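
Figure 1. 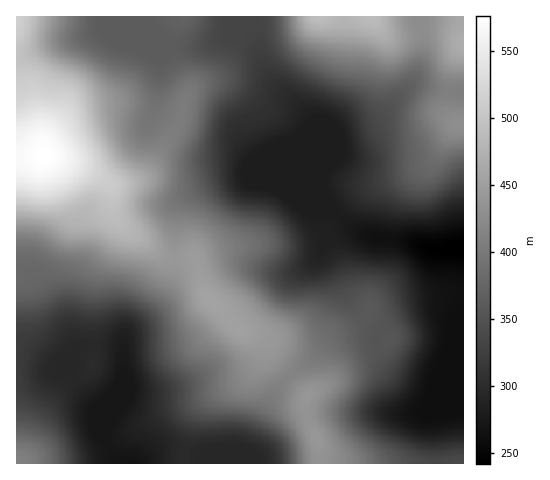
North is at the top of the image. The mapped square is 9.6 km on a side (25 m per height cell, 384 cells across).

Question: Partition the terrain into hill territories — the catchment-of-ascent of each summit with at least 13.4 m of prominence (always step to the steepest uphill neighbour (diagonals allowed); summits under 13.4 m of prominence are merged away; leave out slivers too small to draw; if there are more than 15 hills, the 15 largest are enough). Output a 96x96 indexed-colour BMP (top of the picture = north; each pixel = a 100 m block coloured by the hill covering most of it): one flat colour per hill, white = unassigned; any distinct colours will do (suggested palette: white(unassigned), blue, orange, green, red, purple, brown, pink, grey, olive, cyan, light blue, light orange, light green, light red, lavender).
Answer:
<image width="96" height="96" href="data:image/bmp;base64,Qk12EgAAAAAAAHYAAAAoAAAAYAAAAGAAAAABAAQAAAAAAAASAAATCwAAEwsAABAAAAAAAAAA////ALR3HwAOf/8ALKAsACgn1gC9Z5QAS1aMAMJ34wB/f38AIr28AM++FwDox64AeLv/AIrfmACWmP8A1bDFAGZmZmZmZmZmZmZmIiIRERERERERIiIjMzMzMzMzMzMzMzMzMzMzMzMzMzMzMxEREWZmZmZmZmZmZmZiIiIiERERERERIiIiIzMzMzMzMzMzMzMzMzMzMzMzMzMzMxEREWZmZmZmZmZmZmYiIiIiIhERERIiIiIiIiMzMzMzMzMzMzMzMzMzMzMzMzMzMxEREWZmZmZmZmZmZmYiIiIiIiIiIiIiIiIiIiIzMzMzMzMzMzMzMzMzMzMzMzMzMxEREWZmZmZmZmZmZmIiIiIiIiIiIiIiIiIiIiIzMzMzMzMzMzMzMzMzMzMzMzMzMxEREWZmZmZmZmZmZmIiIiIiIiIiIiIiIiIiIiIjMzMzMzMzMzMzMzMzMzMzMzMzMxEREWZmZmZmZmZmZmIiIiIiIiIiIiIiIiIiIiIjMzMzMzMzMzMzMzMzMzMzMzMzMxEREWZmZmZmZmZmZmIiIiIiIiIiIiIiIiIiIiIiMzMzMzMzMzMzMzMzMzMzMzMzMxEREWZmZmZmZmZmZmEiIiIiIiIiIiIiIiIiIiIiMzMzMzMzMzMzMzMzMzMzMzMzMxEREWZmZmZmZmZmZhEiIiIiIiIiIiIiIiIiIiIiMzMzMzMzMzMzMzMzMzMzMzMzMREREWZmZmZmZmZmZhEiIiIiIiIiIiIiIiIiIiIiIzMzMzMzMzMzMzMzMzMzMzMzMREREWZmZmZmZmZmYREiIiIiIiIiIiIiIiIiIiIiIzMzMzMzMzMzMzMzMzMzMzMzMxEREWZmZmZmZmZmYRESIiIiIiIiIiIiIiIiIiIiIjMzMzMzMzMzMzMzMzMzMzMzMxEREWZmZmZmZmZmERESIiIiIiIiIiIiIiIiIiIiIjMzMzMzMzMzMzMzMzMzMzMzMxEREWZmZmZmZmZhERERIiIiIiIiIiIiIiIiIiIiIiMzMzMzMzMzMzMzMzMzMzMzMzEREWZmZmZmZmYRERERIiIiIiIiIiIiIiIiIiIiIiIzMzMzMzMzMzMzMzMzMzMzMzEREWZmZmZmZmERERERIiIiIiIiIiIiIiIiIiIiIiIzMzMzMzMzMzMzMzMzMzMzMzMREWZmZmZmZmEREREREiIiIiIiIiIiIiIiIiIiIiIjMzMzMzMzMzMzMzMzMzMzMTMREWZmZmZmZhEREREREiIiIiIiIiIiIiIiIiIiIiIiMzMzMzMzMzMzMzMzMzERERMxEWZmZmZmYREREREREiIiIiIiIiIiIiIiIiIiIiIiIzMzMzMzMzMzMzMzERERERMxEWZmZmZmEREREREREiIiIiIiIiIiIiIiIiIiIiIiIiMzMzMzMzMzMzMxERERERMxEWZmZmYREREREREREiIiIiIiIiIiIiIiIiIiIiIiIiIzMzMzMzMzMzEREREREREzEWZmZhEREREREREREiIiIiIiIiIiIiIiIiIiIiIiIiIjMzMzMzMzMzEREREREREzEWZmEREREREREREREiIiIiIiIiIiIiIiIiIiIiIiIiIiMzMzMzMzMxERERERERETMWYREREREREREREREiIiIiIiIiIiIiIiIiIiIiIiIiIiIzMzMzMzMRERERERERETMREREREREREREREREiIiIiIiIiIiIiIiIiIiIiIiIiIiIjMzMzMzMRERERERERERMREREREREREREREREiIiIiIiIiIiIiIiIiIiIiIiIiIiIiMzMzMzMRERERERERERMxERERERERERERERESIiIiIiIiIiIiIiIiIiIiIiIiIiIiIiMzMzIRERERERERERMxERERERERERERERESIiIiIiIiIiIiIiIiIiIiIiIiIiIiIiIiIiIhERERERERERExERERERERERERERERIiIiIiIiIiIiIiIiIiIiIiIiIiIiIiIiIiIRERERERERERERERERERERERERERERESIiIiIiIiIiIiIiIiIiIiIiIiIiIiIiIiERERERERERERERERERERERERERERERERIiIiIiIiIiIiIiIiIiIiIiIiIiIiIiIhEREREREREREREREREREREREREREREREREiIiIiIiIiIiIiIiIiIiIiIiIiIiIiIRERERERERERERERERERERERERERERERERESIiIiIiIiIiIiIiIiIiIiIiIiIiIiERERERERERERERERERERERERERERERERERESIiIiIiIiIiIiIiIiIiIiIiIiIiIhERERERERERERERERERERERERERERERERERERIiIiIiIiIiIiIiIiIiIiIiIiIiIREREREREREREREREREREREREREREREREREREREiIiIiIiIiIiIiIiIiIiIiIiIiIREREREREREREREREREREREREREREREREREREREiIiIiIiIiIiIiIiIiIiIiIiIiERERERERERERERERERERERERERERERERERERERESIiIiIiIiIiIiIiIiIiIiIiIiERERERERERERERERERERERERERERERERERERERESIiIiIiIiIiIiIiIiIiIiIiIiERERERERERERERERERERERERERERERERERERERESIiIiIiIiIiIiIiIiIiIiIiIhERERERERERERERERERERERERERERERERERERERERIiIiIiIiIiIiIiIiIiIiIiIhERERERERERERERERERERERERERERERERERERERERIiIiIiIiIiIiIiIiIiIiIiIRERERERERERERERERERERERERERERERERERERERERIiIiIiIiIiIiIiIiIiIiIiIRERERERERERERERERERERERERERERERERERERERERIiIiIiIiIiIiIiIiIiIiIiERERERERERERERERERERERERERERERERERERERERERIiIiIiIiIiIiIiIiIiIiIhERERERERERERERERERERERERERERERERERERERERERIiIiIiIiIiIiIiIiIiIiIhERERERERERERERREREQRERERERERERERERERERERERIiIiIiIiIiIiIiIiIiIiIhERERERERERERRERERERBERERERERERERERERERERERIiIiIiIiIiIiIiIiIiIiIiERERERFERERERERERERBERERERERERERERERERERERIiIiIiIiIiIiIiIiIiIiIiIhERFERERERERERERERBERERERERERERERERERERERIiIiIiIiIiIiIiIiIiIiIiIiIkRERERERERERERERBERERERERERERERERERERERIiIiIiIiIiIiIiIiIiIiIiIiJERERERERERERERERBERERERERERERERERERERERIiIiIiIiIiIiIiIiIiIiIiIiRERERERERERERERERBEREREREREREREREREREREREiIiIiIiIiIiIiIiIiIiIiIkRERERERERERERERERBEREREREREREREREREREREREiIiIiIiIiIiIiIiIiIiIiJERERERERERERERERERBEREREREREREREREREREREREiIiIiIiIiIiIiIiIiIiIRRERERERERERERERERERBERERERERERERERERERERERESIiIiIiIiIiIiIiIiIhERRERERERERERERERERERBERERERERERERERERERERERERIiIiIiIiIiIiIiIhEREURERERERERERERERERERBERERERERERERERERERERERERESIiIiIiIiIiIiEREREURERERERERERERERERERBEREREREREREREREREREREREREREiIiIiIiIiEREREREURERERERERERERERERERBEREREREREREREREREREREREREREREiIiIiEREREREREURERERERERERERERERERBEREREREREREREREREREREREREREREREREREREREREREURERERERERERERERERERBEREREREREREREREREREREREREREREREREREREREREREURERERERERERERERERERBEREREREREREREREREREREREREREREREREREREREREREURERERERERERERERERERBEREREREREREREREREREREREREREREREREREREREREREURERERERERERERERERERBEREREREREREREREREREREREREREREREREREREREREREVRERERERERERERERERERBEREREREREREREREREREREREREREREREREREREREREREVRERERERERERERERERERBEREREREREREREREREREREREREREREREREREREREREREVVERERERERERERERERERBEREREREREREREREREREREREREREREREREREREREREREVVERERERERERERERERERBERERERERERERERERERERERERERERERERERERERERERFVVERERERERERERERERERBERERERERERERERERERERERERERERERERERERERERERFVVURERERERERERERERERBERERERERERERERERERERERERERERERERERERERERERVVVVRERERERERERERERERBERERERERERERERERERERERERERERERERERERERERERVVVVVVRERERERERERERERBEREREREREREREREREREREREREREREREREREREREREVVVVVVVVVVERERERERERERBEREREREREREREREREREREREREREREREREREREREREVVVVVVVVVVURERERERERERBERERERERERERERERERERERERERERERERERERERERFVVVVVVVVVVVRERERERERERBERERERERERERERERERERERERERERERERERERERERVVVVVVVVVVVVVERERERERERBEREREREREREREREREREREREREREREREREREREREVVVVVVVVVVVVVVURERERERERBERERERERERERERERERERERERERERERERERERERVVVVVVVVVVVVVVVVRERERERERBEREREREREREREREREREREREREREREREREREREVVVVVVVVVVVVVVVVVVERERERERBERERERERERERERERERERERERERERERERERERFVVVVVVVVVVVVVVVVVVURERIiIiBERERERERERERERERERERERERERERERERERERVVVVVVVVVVVVVVVVVVVViIiIiIiBERERERERERERERERERERERERERERERERERERVVVVVVVVVVVVVVVVVVVViIiIiIiBEREREREREREREREREREREREREREREREREREVVVVVVVVVVVVVVVVVVVVVWIiIiIiBERERERERERERERERERERERERERERERERERFVVVVVVVVVVVVVVVVVVVVVWIiIiIiBERERERERERERERERERERERERERERERERERFVVVVVVVVVVVVVVVVVVVVVVYiIiIiBERERERERERERERERERERERERERERERERERFVVVVVVVVVVVVVVVVVVVVVVYiIiIiBERERERERERERERERERERERERERERERERERVVVVVVVVVVVVVVVVVVVVVVVYiIiIiHd3ERERERERERERERERERERERERERERERERVVVVVVVVVVVVVVVVVVVVVVVYiIiIiHd3d3ERERERERERERERERERERERERERERERVVVVVVVVVVVVVVVVVVVVVVVYiIiIiHd3d3d3ERERERERERd3d3cRERERERERERERVVVVVVVVVVVVVVVVVVVVVVVYiIiIiHd3d3d3d3cRERERF3d3d3ERERERERERERERVVVVVVVVVVVVVVVVVVVVVVVYiIiIiHd3d3d3d3d3dxF3d3d3dxEREREREREREREVVVVVVVVVVVVVVVVVVVVVVVVYiIiIiHd3d3d3d3d3d3d3d3d3cRERERERERERERFVVVVVVVVVVVVVVVVVVVVVVVVYiIiIiHd3d3d3d3d3d3d3d3d3EREREREREREREVVVVVVVVVVVVVVVVVVVVVVVVVVYiIiIiHd3d3d3d3d3d3d3d3d3ERERERERERERFVVVVVVVVVVVVVVVVVVVVVVVVVVYiIiIiA=="/>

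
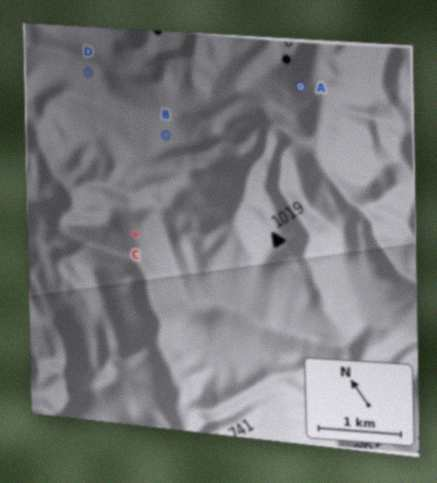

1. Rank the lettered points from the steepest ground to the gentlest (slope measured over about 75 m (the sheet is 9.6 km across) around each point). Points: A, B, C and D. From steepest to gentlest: A C B D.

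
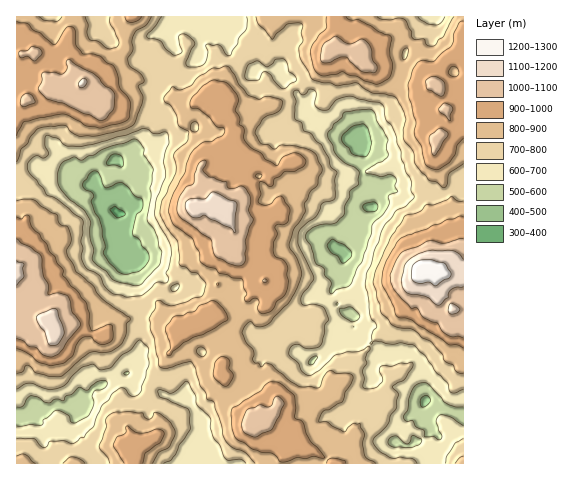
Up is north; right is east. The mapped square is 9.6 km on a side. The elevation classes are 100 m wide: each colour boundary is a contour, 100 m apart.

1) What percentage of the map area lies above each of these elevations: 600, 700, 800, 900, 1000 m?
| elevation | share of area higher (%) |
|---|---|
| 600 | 89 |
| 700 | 73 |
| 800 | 50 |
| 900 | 28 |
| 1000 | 10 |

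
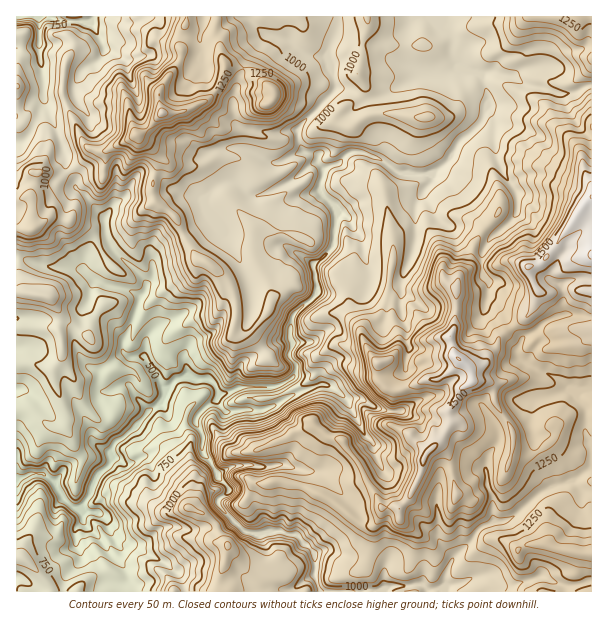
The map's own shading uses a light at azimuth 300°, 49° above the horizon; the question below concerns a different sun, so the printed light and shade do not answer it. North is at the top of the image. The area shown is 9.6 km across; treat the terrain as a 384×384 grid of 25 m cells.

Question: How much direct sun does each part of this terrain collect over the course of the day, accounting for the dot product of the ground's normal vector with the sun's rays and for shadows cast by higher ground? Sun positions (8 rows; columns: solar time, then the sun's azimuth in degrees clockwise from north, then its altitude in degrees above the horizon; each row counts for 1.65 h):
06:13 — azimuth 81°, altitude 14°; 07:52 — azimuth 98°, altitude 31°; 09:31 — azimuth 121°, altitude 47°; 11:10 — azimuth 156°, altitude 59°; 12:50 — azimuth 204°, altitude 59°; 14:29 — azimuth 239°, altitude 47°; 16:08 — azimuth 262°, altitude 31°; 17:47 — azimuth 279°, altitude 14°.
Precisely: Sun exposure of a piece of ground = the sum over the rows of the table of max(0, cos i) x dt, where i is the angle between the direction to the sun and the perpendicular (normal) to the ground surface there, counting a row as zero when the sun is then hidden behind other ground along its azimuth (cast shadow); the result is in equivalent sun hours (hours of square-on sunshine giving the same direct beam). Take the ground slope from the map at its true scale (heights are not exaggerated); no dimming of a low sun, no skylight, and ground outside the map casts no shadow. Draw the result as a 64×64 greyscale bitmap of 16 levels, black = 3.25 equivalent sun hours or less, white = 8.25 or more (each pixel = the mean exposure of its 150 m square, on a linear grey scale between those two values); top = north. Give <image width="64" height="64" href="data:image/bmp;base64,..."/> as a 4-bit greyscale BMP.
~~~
<image width="64" height="64" href="data:image/bmp;base64,Qk12CAAAAAAAAHYAAAAoAAAAQAAAAEAAAAABAAQAAAAAAAAIAAATCwAAEwsAABAAAAAAAAAAAAAAABEREQAiIiIAMzMzAERERABVVVUAZmZmAHd3dwCIiIgAmZmZAKqqqgC7u7sAzMzMAN3d3QDu7u4A////AN3uy73dzLy5l4ur3d3u3th4zd3d7Jmd7tzN3dyZmby63uy7it7czu20iare3u7u7WfO7u7d7u7u7tzN7uy97v7uys25rKnM23vcus7u3d3dlbzd7u3e7u7e3u7d7u7u7+yru7u6i8yp3u7cvu3czbllq83e7t7u7s3u7t3u7u7/u8zKi7i6qs3u7u7e2oabo2ur3u7u7v/u7d7u3e7u7cys3uyIiZzd3N7u3cpiACMmze7e7+7u7t7+3O7JrNy5mZzcyGZ7nN7tupq7oRBnRZ3e7u7uzc3c3e7qiYiJu7qqi8uZhpWszN7c3u6iGMy8ze7u7t3M3c7c7u65mqq7q7yKuUQ4as3u3d3u6QB+7O3u7u7rze3c3rzu7t3sqrzMzXm6Uqvdze3aebyTBM7u//7u7qvLzL7rmu7tzO7KvN3diKlnym26vLiYeJYgLO///u7bzdx1bN253tus7u2azd2HdWvZaNurqZiJkwFr7v/+y73e60V53crKup7u7tu83rUWusyFZnqZqYqSBquGm5mr3d3XV5i92su6vO7u7u7d7M3bvblGRGqoiFBGAAITe93d3cWLuq3bzMrL3e7u7+3d3O7u65jaeZmFAZqavN3u7t7thJ3cvd3d3dzN7u7u7s3u7v2pq93cqZUHmqve7u7u7ulDas287t3u3M3c7u7d7e/+677GaZu6hxZySHne/u7u1xacztrO3u7tzcvO7d3u7v7c3t2GmqiUKVNAACfe7sdCKd3cqs3u7tzcvN3t3e7u3t3u7tqLu7KJAQAAAkvsUQA6u3JJrO7N3dir3t3d7t3ezeze7Yec2mVCEAAARWdjAZUABKzd27zeqLzMzd3dze3evN3b2ZzcpE3KuVQAABM3ZJu7qqrtzM2Ky8vMzrze7e3MzKzsqsu6hXmpmmIAAourvdzbmb3dy73czMzd3e7t7d3bvuqol2W8dDM0naZK3Lvd3u3dzd3t3u7e7e3+7u7s3e7uudt3mc26q7pFzM3MvNyonM7b3Mq97d3v/v/u7srN7tyL3c3t3bzM2nbd3cy87rqWeu7t25ib3v//3dzuve7Zdo3svu3N287TBs7cq7vOqN3d7rvLy83////d3N297trMvdvd3d3u7ZUnq93ctxSWasu2aazN3u///+7d3M7tzLu93dzLzv7tdFRWrKu2NDfe7bZZjN7Ozd7u/+7c3czOzMzd3Nt87u7Xed2Xq5iKdmaJynZ73tze7u7d3c3czN7czcze3Lrd3thH7tzJm7uJlSSKqJq+7svMze7u7bvO7tvd7cvM29zO60Ke7sdqu4u2eJvLi7ze7bu87u7s3L7u293u7Kvd3MzckwSbuWerrJvKvMuby87u7u7u7t3dq7u6ve7dy97c3N7aYErLuquqzt3dy5nLvv7e78y7u7ypib3L3u3N7szdze2Fncu8u6zM7dyomaq9y7zdu6doq83u2sze3t3uvN3d22S9zMy8qZi9u5aqzc287Lu4d4q97u2L3d3e7uu97d3KRb3dzMyYiJp4qL7d3u7u/7ze7u7ux769zM3smc3d3Kd2Sd3N3JeYeFNlnNuZ7t7v7v/u7u2t7L7Mzaec3d3Lm8tkvM3cuZl0RpdmVEOd7M3u3u7u3L7s3tzcms3d3d3u7ZS7vN3MumRoqoVGY0ru3N3e3e7rvu3e7du93d3u7u3cpam8zc3LhombuHVUZs7d3d3t7cqt7uzd283e7t3d3My3itzMzNypzLvMlleGfe3MvNzMq5q+7d28ze7tzMzMy6mMzczMzM3tu8y4mpl57t3Lu7utu6vu2aze7tzN3cype97d3czLzKmavJm4upjO7tyrqdzLmbyrzd3t3Mzdy5iu7t3dzcvMuqqriavLqY2rzMud3b2rzc3d7t3O7sze2s7u7d3d3LzMy6pa3d3Kms3dzM3ezLmt7u7u7d7u7rvbnd3dypm8u8zMuH3dy7u7rdzL3s27y63u7u7u7u3d7JqYm92nrN3czd3Ize3cqrpliZre3cvczu3czu7u3Mu9y9qst23+/u283brdzLuqqZiZm83uzNzO3N7bzMze/srMzsd77u7u7szdu7vLu6upuqqcy3e93u3M3u7t3v/+7N3u3N7u7u7u67zMzKqbzJncuq3GNla+3d7d3u7u7tur7//u7u7u//7tu8yomb3KetzKzLWJqpe93d3u3d3d7cqe/u7u7+7/7u7bzLvN7ah83Lvcl6zLpIzdze7M3MzN7Yasu9//7u7t3u3d3cuqhqrsq8xq3LuTmZit3Mu6zMzd6Wrbm7uqqpm83d3cu7qJiOysy43Mu3OrdUScuqu73MzNlpzLqZmYiszd7u7tqJl47brLq6vLJrq7qHfLu73arM3qnO7dy6mrzd7u7bmb3berqr27uHYJpK3LmczMulSLzN3u7d7cy83d3e3M3u3e/qucvdu5g0hia8urveyTFHrNzd3d3d3d3d3d3d7dy7zevJy87bqFYhM2zMzMynVpu8zdy8zd3u7u7u7+7+3N3t7MnMveyZvcq6rtzLiIebzM3d3szd7u7u7u7u7u7u7uy9tqu92p3LvezMzduqqrzN7u7d3d7u7u7e7tze/+7u7s7GvtuXvd7cyazd3MzMve7u7t3e7t3d3N7u3d7/7u7u5nJTRWjd3cqYnt3Mu7zu7u7e7d7u3dzN3d3e3e/u7u7gF0aa3czN26ubzM2pzu7u7d3t3d3d3d3d3czMzu7u7u"/>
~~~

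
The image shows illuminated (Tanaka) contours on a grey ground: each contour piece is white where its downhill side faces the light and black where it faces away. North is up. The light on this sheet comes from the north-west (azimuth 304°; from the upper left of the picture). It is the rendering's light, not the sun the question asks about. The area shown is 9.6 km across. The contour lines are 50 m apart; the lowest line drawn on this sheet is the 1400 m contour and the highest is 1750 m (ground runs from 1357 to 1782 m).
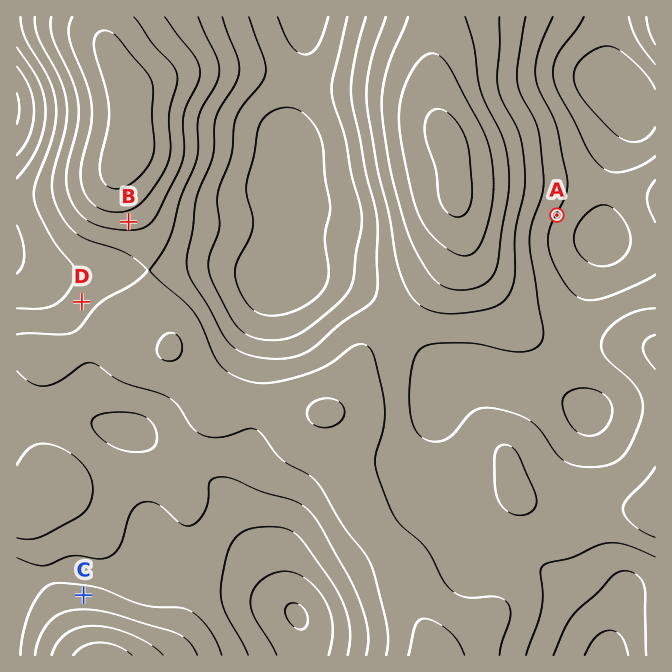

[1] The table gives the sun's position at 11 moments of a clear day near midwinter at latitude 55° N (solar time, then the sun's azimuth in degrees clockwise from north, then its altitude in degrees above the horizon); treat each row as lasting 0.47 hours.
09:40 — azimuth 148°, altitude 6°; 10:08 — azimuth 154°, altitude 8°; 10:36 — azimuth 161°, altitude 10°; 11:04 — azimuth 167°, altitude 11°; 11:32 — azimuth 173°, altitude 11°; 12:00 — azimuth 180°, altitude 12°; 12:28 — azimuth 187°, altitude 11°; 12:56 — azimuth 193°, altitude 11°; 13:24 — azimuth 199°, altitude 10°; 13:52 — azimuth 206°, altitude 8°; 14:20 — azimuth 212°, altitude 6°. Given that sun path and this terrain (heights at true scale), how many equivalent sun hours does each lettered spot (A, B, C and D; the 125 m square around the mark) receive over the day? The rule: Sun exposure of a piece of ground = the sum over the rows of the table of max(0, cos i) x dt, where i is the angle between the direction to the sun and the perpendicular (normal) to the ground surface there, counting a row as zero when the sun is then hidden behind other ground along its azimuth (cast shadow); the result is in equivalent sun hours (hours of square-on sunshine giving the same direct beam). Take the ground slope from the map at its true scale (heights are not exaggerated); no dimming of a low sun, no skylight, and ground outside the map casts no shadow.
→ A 1.2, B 1.6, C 0.2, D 0.5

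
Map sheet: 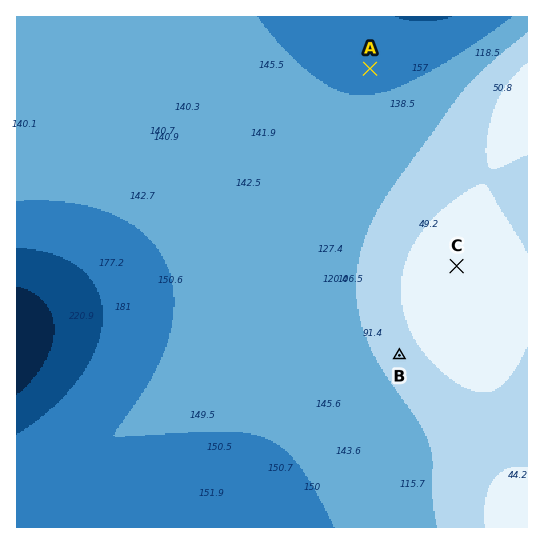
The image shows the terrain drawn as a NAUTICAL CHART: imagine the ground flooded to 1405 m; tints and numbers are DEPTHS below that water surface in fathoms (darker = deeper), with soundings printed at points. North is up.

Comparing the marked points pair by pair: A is lower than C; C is higher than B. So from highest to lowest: C B A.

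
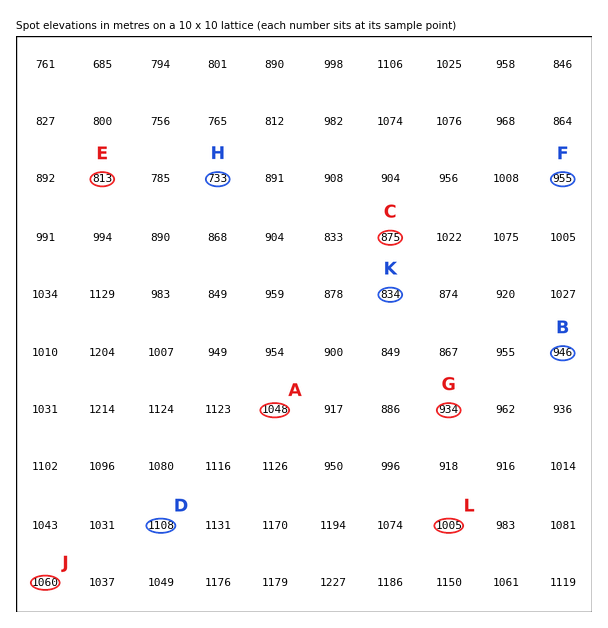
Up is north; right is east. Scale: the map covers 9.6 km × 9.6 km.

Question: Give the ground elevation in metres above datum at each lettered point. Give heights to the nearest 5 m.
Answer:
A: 1050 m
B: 945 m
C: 875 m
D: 1110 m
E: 815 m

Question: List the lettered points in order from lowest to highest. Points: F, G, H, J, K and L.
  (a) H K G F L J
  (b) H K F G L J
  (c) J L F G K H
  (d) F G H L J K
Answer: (a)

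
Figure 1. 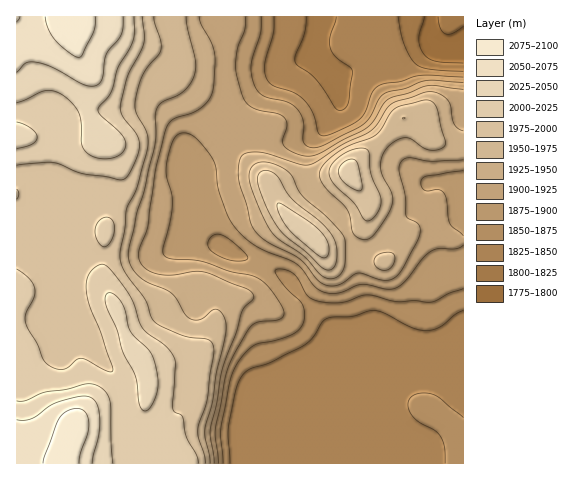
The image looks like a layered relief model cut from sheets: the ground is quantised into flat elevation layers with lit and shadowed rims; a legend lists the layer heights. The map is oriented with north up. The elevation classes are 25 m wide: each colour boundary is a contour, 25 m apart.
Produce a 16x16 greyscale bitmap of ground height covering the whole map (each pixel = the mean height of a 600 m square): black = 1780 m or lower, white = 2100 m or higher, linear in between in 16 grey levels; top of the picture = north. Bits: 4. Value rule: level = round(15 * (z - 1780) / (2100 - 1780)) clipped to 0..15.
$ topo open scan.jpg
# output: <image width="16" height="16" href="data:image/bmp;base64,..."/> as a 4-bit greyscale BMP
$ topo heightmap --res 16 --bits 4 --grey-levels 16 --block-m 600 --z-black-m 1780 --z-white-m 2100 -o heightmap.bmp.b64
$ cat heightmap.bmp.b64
<image width="16" height="16" href="data:image/bmp;base64,Qk32AAAAAAAAAHYAAAAoAAAAEAAAABAAAAABAAQAAAAAAIAAAAATCwAAEwsAABAAAAAAAAAAAAAAABEREQAiIiIAMzMzAERERABVVVUAZmZmAHd3dwCIiIgAmZmZAKqqqgC7u7sAzMzMAN3d3QDu7u4A////AN7bqpQzMzMz3uu6lDMzMzO8y8ulMzMzM7qry6YzMzMzqqu6mFQzMzOqq6iIZkQ0RKqrh3dlZ2ZVqqp2VVaZiGWqqnZVeqiXdqqqhlaKiKhlqruWVoh6p2a7zKZndkaIiLvLl3ZlQkiXzNuYdlMiNFXd7KmGQiIiIe7tuXZTIiIR"/>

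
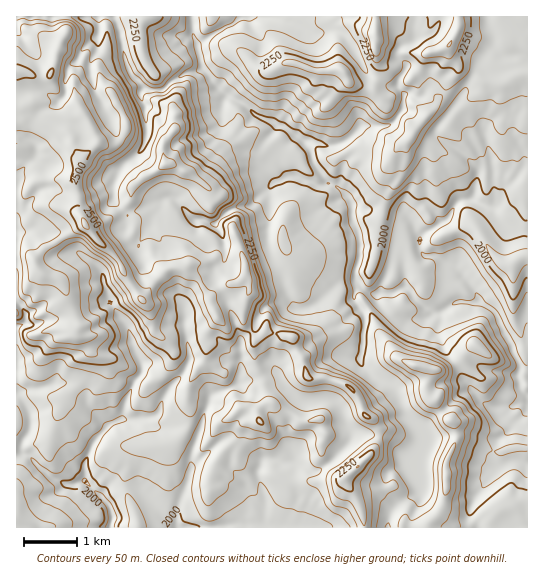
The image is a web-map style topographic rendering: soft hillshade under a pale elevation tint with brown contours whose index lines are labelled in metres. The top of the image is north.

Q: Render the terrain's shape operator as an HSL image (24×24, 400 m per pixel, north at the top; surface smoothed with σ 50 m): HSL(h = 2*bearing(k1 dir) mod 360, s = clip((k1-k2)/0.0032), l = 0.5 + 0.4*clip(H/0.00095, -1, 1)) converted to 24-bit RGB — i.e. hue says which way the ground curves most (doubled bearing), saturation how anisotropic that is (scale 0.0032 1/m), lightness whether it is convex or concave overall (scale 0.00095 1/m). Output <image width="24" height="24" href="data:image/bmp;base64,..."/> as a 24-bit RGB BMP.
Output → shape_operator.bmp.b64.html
<image width="24" height="24" href="data:image/bmp;base64,Qk32BgAAAAAAADYAAAAoAAAAGAAAABgAAAABABgAAAAAAMAGAAATCwAAEwsAAAAAAAAAAAAAf62iiZ21poquyJKgCABT1eW2iFaMdT6Tq2hBa51HYXtYfYVkgnprenZncj5GNFUt4/S4HT9lbrrR2pWucrd+RDWspH+IcYtsrp91TKR9aleloSREGxispLVleVViRo9+u3SfsaSQZX2DaFd+nJiBc2yKiECoqOant4pbXVavOZV6fCdh5uyqGjhFuYOsiZG2tqmJixIahaAySR2Cb5dzimhheo6Dk7B9LWOPvKOKoGV4S3CggaWoilObFaq5/M/jdqY1LphJbD5tKiyC+PXTMjtWPmhLoplRbRhgvs6kn2xyG2yStZq1i4ejhoufu6aSF0x7yqFQqHhtaWE4TH5DVUNso9NdDTMb/s3aLCqNWHZxKFRn+t/RPlhpXnOxkXC+MWCFu5aKoJ+BPIeXP5lOmWmUlGmDrXVxET192oF6p0SEvO23QCNzQqGutOaaQCJdfooFgczpUD2TRSBA6fipWoyvMoeUZYZOfzSEnKt+o5qOkFByXJFOkiw0MotWrnaCLsS0R4e4nafj3W+ygLrVOKC61V5vPhVQzv3bjzKGaBpcduOIo/LDzTm+TyMtT5FNizuQR55Op2tkjV+CvKmMFXOX0H+VLJJ1vGdXLHEmQHInm65VaSdGzFI0I3nSzP/3uSbLVyI+MHJa1/OUZ3QVhRYycsavQlu2mD2lnolVhkhAh6JYkdSnFl2ymEc2ONgi3VWAfcuuTyp1jrRbRDVb1vnNFqluVTQWTBY2zjzAz/X80u35pwDmpc85xvNXLhGpjQy501mNabvIhdysSMtPJwkqm8yEk+K4dDKzrllAE0Bw1KKLVIu3ie6LlUeafJxiIi1m0vnfPX88aiwmoDmo2PDzc6HQhQxrAKup7t04qMOIi8jatC6XKgkpru2MTjR+hj2M6frRABH7VOrNMOfp0TSYsXCjmMzID6zrp3QnWVIxRW9SQX9P3M5/LwYukdltmwGhUrJ4qciNXXA5LgUswe3Vu+/GOh1OPH6Y4chg4aqACew6OhY3ZoFBbYdVYa01QugZnjmAxlidhJhFSYJAe30wWh5TxOpmkhXghr3Dr9GsfV2nWhF8jv6061SSRzZ9ctydb0mg18yRXLfiYDZ1nJyDZ39yJKyl91geKZVbNVGYfquVcnqecTh0glpM4OhiNsjtiqY4b2o5LgUVrf++WyOEULBnpoDVtYC/S0KS6/rRMRJKlWaNj4yag4aTSlS1+GthOV2PaLqXiDozY1dBYjNlxu7ew5bXLIVIx2SKphh7zP/hK9Djezd8do5lcJtocV+kThWW6/3OFQsoubuRd4+QkXmKmm6txjYcPmyslkiWyXLhkk7If9q1VpxkcYVRekmJi1dza7fQ2PfUiiehgo5JZ3iAp69qZg0IAEAI/96UMSFsybGSZGZ2d5N2VRyHrMp0ya5EbDprg8UtIaSJsdS/f094mIRwPWKwYamEtsRQxr0+KhZO3MCdRGBEaThCc6yP7tb1EOi0JytZcqFsoYm2nmq+QBQ3opRc26BtJHFkfbRrLo1CfGQfVIdao5aDTp6gVlii6MOhdHApDSYj35PQ6nXbZNbUvPPvvayLgT1oaktwZYdDr7Qqfw0UTYCZbW2ozbimS73JYoagmH+fRIajl2J0ZplmVZiNcExjgcGK6KPEUGjVBS4a5KFckt14LW0tjFFSiVFqZWaIeo6dSizAYOGdomvKU2mS0KCmyLpnWZOhsVFwW1urllSSa4d0lUeYeKukiZxqkdCGgiidrvfhBz55+dCvK3STTEd3s3WZd4/AlyQrWBgbiZ1CJYE2W1olTp8g9tXXGFlUp7Bzg1OHbqZvk2iRjnyhWZKCsW2wd9BjuCEtR7vqIw928fbVWTx0PkRkulk3UyQTPXd5X2Ou5NXAbjtQVi9ubeqWIb6T7KXKOoaPkmuKbpFob5F9d39PvMBUFuiRZB6I1ffUKAUuO6AA//dNmU6tVCBNeThWuayWS4qJYK1gjJNT6oy/dNPvu1MwdrEagYpWtFo9XW+VhImrdoOUkKDP6pyZCGk8uiHRwspLMQAz1/TkDKnqdgOAp1OJaaWuvNHo1b7rw+P2pJbq0vffWQAoT9N+lxw8b18vutmQOXaQc4h/gH6ik0lnsKdu6Jt2FF5n6S1OQOxkWKRchYxeMAtDrbfVrtfMPlBki8NYUjYqW2Y9dxIr+daNMWGzJ5THyazz7sq1RGRzXm2CiXViFawGAag0/9SGIQNIrABozNyZzUZQRcdfUQ+jJrIZZYUxkXFBhGNTfmJqgG1VPjGU5fi4hj6TXWOERnNU7sqQRFeKb1yDf4p+"/>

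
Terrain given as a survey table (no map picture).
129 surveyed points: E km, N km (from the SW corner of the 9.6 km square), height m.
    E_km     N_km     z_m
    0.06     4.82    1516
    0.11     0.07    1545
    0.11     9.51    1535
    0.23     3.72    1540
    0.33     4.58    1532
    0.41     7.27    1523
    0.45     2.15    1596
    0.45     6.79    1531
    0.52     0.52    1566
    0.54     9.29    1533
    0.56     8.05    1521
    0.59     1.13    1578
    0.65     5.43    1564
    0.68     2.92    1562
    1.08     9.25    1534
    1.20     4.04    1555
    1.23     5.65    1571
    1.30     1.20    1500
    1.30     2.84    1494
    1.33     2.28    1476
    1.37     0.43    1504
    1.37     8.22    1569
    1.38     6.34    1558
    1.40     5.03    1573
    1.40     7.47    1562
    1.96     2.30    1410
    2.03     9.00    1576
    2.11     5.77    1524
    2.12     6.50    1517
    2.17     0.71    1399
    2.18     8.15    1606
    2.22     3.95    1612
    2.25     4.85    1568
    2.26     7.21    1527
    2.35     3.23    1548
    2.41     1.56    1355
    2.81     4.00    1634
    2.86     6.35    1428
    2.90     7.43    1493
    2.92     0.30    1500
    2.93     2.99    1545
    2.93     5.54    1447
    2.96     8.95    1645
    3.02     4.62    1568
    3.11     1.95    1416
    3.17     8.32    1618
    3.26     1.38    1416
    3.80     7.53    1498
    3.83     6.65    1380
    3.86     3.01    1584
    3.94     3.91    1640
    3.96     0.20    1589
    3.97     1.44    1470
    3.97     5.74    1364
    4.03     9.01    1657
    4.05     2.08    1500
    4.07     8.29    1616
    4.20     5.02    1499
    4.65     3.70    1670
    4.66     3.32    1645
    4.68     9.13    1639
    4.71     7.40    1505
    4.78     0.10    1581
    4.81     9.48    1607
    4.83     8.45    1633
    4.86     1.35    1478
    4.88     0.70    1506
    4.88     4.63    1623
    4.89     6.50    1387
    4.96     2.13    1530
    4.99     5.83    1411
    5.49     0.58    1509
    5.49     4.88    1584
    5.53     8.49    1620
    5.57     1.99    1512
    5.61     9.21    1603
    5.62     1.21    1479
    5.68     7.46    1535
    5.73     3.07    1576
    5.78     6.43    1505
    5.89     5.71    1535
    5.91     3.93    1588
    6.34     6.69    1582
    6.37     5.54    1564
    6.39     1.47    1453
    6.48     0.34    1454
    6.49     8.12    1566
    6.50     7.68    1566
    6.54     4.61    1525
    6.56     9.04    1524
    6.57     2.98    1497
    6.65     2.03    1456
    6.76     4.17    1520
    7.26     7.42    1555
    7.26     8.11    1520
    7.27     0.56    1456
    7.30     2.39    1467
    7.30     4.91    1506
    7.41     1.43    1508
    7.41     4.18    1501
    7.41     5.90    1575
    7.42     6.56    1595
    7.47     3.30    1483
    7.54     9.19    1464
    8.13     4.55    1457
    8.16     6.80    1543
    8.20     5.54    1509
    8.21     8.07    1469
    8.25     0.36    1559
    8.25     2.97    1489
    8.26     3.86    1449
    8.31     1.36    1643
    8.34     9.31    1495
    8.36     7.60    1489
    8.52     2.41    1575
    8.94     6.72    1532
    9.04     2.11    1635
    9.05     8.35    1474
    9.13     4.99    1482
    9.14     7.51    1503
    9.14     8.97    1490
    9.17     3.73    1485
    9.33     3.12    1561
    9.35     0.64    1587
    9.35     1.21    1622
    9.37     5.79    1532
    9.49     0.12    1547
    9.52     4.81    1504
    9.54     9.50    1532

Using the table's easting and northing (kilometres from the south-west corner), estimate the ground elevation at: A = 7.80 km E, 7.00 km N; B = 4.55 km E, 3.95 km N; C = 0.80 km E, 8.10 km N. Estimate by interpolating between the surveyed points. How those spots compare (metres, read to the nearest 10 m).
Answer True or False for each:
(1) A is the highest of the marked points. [False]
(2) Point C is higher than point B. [False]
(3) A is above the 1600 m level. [False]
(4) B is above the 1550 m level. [True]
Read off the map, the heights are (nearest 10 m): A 1550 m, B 1670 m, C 1530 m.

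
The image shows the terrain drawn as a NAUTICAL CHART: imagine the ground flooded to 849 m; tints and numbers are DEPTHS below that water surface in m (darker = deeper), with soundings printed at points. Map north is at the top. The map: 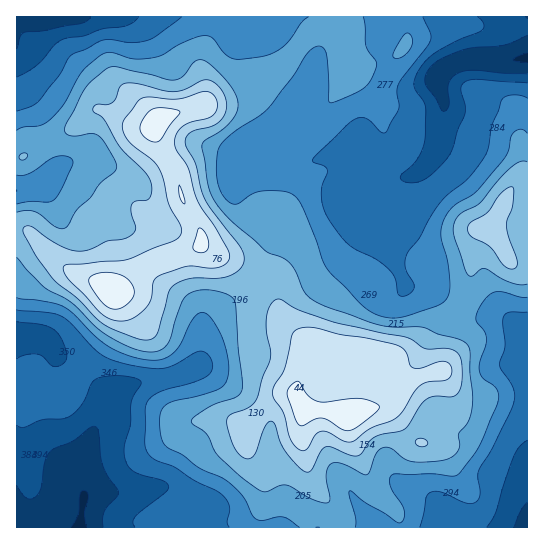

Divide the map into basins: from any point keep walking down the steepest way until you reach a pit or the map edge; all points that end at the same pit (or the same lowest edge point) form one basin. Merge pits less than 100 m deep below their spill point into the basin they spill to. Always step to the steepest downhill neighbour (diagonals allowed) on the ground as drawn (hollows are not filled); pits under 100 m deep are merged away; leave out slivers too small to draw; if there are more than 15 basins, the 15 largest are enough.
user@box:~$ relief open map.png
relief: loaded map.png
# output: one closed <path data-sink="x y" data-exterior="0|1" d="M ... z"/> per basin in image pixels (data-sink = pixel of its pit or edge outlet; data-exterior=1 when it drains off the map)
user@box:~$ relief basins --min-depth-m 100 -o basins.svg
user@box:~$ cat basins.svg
<path data-sink="79 527" data-exterior="1" d="M99 109l-5 2-29 22-27 14-13 9-9 2 0 369 325 1-1-11-25-31-6-11-8-34 2-27 2-3 24 0 13 4 9 0 38-12 10-14-7-30-5-4-14-3-36 0-11-3-11 3-31-30-5-13-2-19-11-13-27-14-29-11-9-7 0-11-2-8-16-25-6-26-20-34-2-15-21-1z"/><path data-sink="527 58" data-exterior="1" d="M527 16l-180 0-1 8-24 1-9 4-13 13-13 19-40 35-65 15-21 8-6 7 2 15 20 34 6 26 16 25 2 8 0 11 9 7 29 11 27 14 11 13 2 19 5 13 31 30 11-3 11 3 36 0 14 3 5 4 5 18 1 16 12-12 15-6 15-4-3-34 4-10 19-18 8-15 4-37 4-16 7-10 8-2 16-34 6-9 9-6 6-1z"/><path data-sink="527 527" data-exterior="1" d="M490 229l-7 2-7 10-4 16-4 37-8 15-19 18-2 6-2 20 3 9-1 10-14 3-15 6-21 22-10 4-20 4-8 4-9 0-13-4-24 0-2 3-2 27 8 34 6 11 25 31 2 11 186-1 0-260-17-4z"/><path data-sink="47 17" data-exterior="1" d="M346 16l-329 0-1 141 6 0 43-24 32-24 37 16 17 2 10-8 21-8 63-14 24-18 44-50 9-4 24-1z"/>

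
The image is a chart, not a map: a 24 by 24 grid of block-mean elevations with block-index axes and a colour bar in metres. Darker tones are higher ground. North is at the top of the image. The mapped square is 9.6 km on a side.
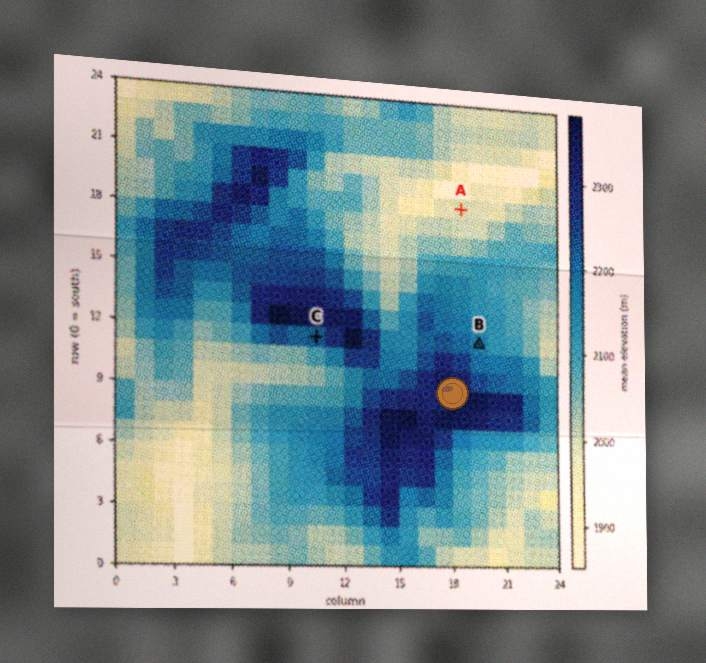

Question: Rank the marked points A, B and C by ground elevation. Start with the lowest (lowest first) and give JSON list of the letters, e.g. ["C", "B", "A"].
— ["A", "B", "C"]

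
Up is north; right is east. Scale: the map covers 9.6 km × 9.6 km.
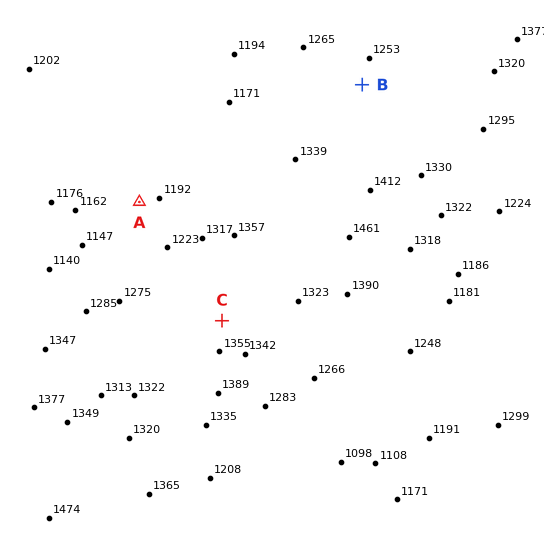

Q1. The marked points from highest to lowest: C B A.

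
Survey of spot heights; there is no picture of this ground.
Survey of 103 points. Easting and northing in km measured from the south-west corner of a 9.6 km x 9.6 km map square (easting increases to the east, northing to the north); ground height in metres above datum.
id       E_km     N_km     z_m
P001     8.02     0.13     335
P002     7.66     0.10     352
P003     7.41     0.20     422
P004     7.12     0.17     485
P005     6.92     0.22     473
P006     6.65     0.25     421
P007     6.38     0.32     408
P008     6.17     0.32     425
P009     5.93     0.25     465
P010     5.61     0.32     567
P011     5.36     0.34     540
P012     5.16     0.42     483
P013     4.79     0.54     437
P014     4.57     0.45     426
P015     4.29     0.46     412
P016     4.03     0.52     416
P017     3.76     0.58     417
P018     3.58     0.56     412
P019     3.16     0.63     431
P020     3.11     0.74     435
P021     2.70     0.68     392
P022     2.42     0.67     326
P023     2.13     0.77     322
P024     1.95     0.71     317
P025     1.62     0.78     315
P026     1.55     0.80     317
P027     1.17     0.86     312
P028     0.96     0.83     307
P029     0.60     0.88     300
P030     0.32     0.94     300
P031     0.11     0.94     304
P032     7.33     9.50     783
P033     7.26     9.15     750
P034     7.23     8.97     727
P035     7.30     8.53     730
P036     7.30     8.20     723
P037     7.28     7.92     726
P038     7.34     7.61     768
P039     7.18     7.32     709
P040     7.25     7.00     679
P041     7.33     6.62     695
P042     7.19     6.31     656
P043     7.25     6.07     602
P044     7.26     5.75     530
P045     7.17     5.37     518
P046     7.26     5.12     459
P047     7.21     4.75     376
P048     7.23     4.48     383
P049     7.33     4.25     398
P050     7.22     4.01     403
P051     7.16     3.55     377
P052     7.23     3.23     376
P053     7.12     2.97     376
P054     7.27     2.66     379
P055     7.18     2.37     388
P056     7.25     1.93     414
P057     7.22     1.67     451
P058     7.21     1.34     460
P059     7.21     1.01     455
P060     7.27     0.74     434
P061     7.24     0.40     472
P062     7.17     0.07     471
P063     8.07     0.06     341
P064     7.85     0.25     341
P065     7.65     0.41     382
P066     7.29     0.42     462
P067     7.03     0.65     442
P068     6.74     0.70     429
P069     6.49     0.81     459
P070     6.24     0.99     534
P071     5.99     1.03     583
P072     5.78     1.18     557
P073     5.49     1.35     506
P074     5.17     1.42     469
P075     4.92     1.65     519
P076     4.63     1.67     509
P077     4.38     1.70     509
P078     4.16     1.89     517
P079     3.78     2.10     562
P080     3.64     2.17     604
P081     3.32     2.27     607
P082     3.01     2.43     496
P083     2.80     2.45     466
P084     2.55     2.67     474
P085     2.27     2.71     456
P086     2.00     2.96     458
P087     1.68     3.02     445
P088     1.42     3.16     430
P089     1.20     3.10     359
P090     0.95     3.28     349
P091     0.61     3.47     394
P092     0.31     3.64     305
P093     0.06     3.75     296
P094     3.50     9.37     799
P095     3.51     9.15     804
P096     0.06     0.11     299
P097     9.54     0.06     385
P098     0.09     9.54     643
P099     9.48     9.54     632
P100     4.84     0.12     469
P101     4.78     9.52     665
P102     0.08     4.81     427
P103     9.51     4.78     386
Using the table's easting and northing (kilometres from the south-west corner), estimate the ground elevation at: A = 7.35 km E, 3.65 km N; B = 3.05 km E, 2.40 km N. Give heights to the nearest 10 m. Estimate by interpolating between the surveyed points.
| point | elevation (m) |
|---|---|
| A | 390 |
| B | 500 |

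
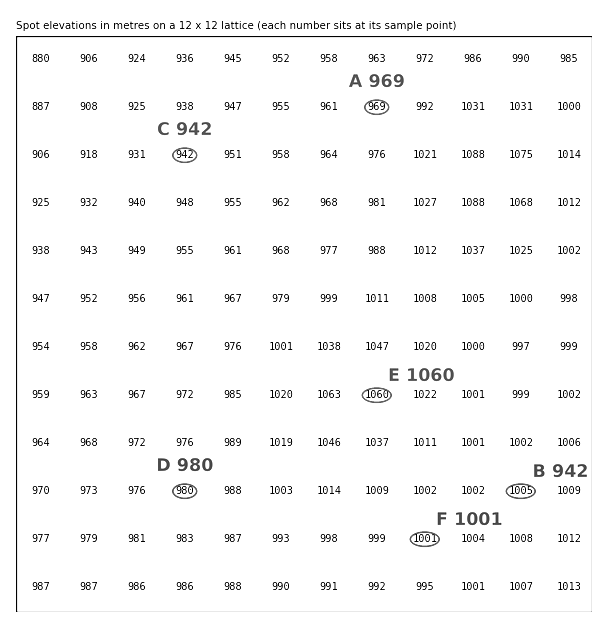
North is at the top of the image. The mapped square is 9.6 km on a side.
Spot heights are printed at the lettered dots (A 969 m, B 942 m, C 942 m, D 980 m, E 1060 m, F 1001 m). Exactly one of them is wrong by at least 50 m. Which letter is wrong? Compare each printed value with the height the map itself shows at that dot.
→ B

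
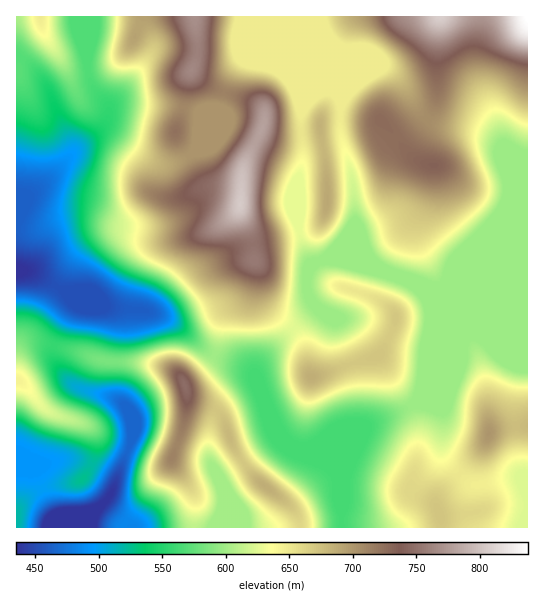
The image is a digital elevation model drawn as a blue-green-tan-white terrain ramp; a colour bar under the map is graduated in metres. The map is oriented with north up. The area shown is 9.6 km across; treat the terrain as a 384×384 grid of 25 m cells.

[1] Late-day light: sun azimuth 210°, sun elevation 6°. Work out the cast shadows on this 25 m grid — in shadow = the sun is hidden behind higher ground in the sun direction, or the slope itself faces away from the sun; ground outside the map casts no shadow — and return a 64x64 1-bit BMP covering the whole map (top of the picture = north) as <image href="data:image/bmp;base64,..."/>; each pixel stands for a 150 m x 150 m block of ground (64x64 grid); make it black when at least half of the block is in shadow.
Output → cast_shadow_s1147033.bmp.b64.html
<image width="64" height="64" href="data:image/bmp;base64,Qk0+AgAAAAAAAD4AAAAoAAAAQAAAAEAAAAABAAEAAAAAAAACAAATCwAAEwsAAAIAAAAAAAAA////AAAAAAAAAAAABAAAAAAAAAAOAAAAAAAAAA4AAAAAAAAAPgAAAAAAAIB+AAAAAAABgP4AAAAAAAOD/gAAAAAAA4P+AAAAAAADB/wAAAAAAAAP/AAAAAAAAA/4AAAAAAAAH/AAAAAAHAAfwAAAAAB8AB+AAAAAB/wAPwAAAAAP/AA+AAAAAB/8Af4AAAAAP/gD/gAAAAc/wAf8AAAAH34AD/wAAAAf/AAf+AAAABx4D//gAAAAAHB//+AHAAAAA///wAcAAAAP//+AAgAAAD///wAAAAAA///8AAAAAAD//+AAAADgAP/4AAAAAeAA/gAAAAAH4AB8AAAAAD/gADgAAABg/8AAAAAAAGH8AAAAAAAA4AAAAAAAAADgAAAAAAAAAOAAAAAAAAAA4AAAAAAAAAHgAAAAAAAAA+AAAAAAAAAD4AAAAAAAAAfgAAAAAAAAA+CAAAAAAAAD4IAAAAAAAAHAwAAwAAAAAACAAHAAAAAAAIAA8AAAAAABgAHwAAAAAAAAA/AAAAAAAAAD8AAAAABgAADAAAAAAGAAAAAAAAAA4AAAAAAAAADgAAAAAAAAAeAAAAAAAAAD8AAAAAAAAB/wBAAAAAAAf/AAAAAAAAB/8AAAAAAAAH/wAAAAAgAAYCAAAAADAADgAAAAAAYAAGAAAAAABgAAAAAAAAAGAAAAAAAAAA=="/>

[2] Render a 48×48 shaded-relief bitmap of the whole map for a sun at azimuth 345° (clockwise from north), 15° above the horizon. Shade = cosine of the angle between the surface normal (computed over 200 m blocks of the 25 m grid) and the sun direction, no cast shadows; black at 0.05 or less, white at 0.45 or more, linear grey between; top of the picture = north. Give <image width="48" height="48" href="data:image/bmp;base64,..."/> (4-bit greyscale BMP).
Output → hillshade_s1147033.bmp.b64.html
<image width="48" height="48" href="data:image/bmp;base64,Qk32BAAAAAAAAHYAAAAoAAAAMAAAADAAAAABAAQAAAAAAIAEAAATCwAAEwsAABAAAAAAAAAAAAAAABEREQAiIiIAMzMzAERERABVVVUAZmZmAHd3dwCIiIgAmZmZAKqqqgC7u7sAzMzMAN3d3QDu7u4A////AGRHiIm6hmd3VXiIdmZ4d4iYdmeIiHdmd3U0VWi7hUVmVWiHZlaIiIiYdmeIiIh3d5dCISSLlCNFVmeFVWiqiIiYh3iIiJmId5h1QxFapyE0Z4h1V5u6mIiZmYiZiImYiJiIiGM3umIkeIdmi8y6iIiaqpiamHd3iIiImoU1vbdFaHZovcupiIiau6iamHZWZ4h3eHU0r/yFVmVpvLmYiIiau6mZqXVEVXdlREQzjv+2RFV5qpiIiIiKq7qZqpdURWUyESRFfP/HRFeJmIh3eIiJq7qZq6l2ZkIRJGeHec7IRGiIiIdlZ3iImqqpqqqYdyI2iru5h5u4VXmYiIdTNGZmeJqZmqqpmTR63tyoZWiYVXmpiHZCEjREVniImqqpmkabzKhkREZ3d5qpiHZTISIzNFeIiruqu2iZh1MhEjV4maqYiId2VDM0RFeIibu7zJqXZDMiNFesy6mHiImZh2VVVVeIiKu7qqqGVWZ3ir3/65dmd4qqqph3dmeIiJqpmKl3eKvN7///6nZVVoq7vMuph2aIiImYiJiJvN7u////yGVDNGmru8y6l1Z4iIiIiKqr3u7cze/9l1QyI1eaqru7l1V4iIiIiMy8zMy6qru5dmVURFaJmImZmHZ4iIiIiN3LqZmYiHdmZ3dmVFaJhlVnmZh4iIiIiN26iIh3ZUM0VmZmVEV4dVV5rLmIiIiIiMupd3dlMhEjVVVVQzV4iImszKh4iIiIiKmYdmVDIQEkZmVUREVoq8y7qXZniIiIiHeIdlQyIRI0ZndmZlVnmrqYdlVWeIiIiGZ3dlQzRERERWeIh2VVaIiHZERVV4iIiGZnd2VWd3d2VEVnh3ZlNXiHZmZURXiIiHd3d3d3iZmZh1RFeId2MliHd3ZlRFeIiIiIiJmYh3eJmYdUaJiIYjd3eHdlQzV4iImYiZqpZVVnial1Z4iJhTZ2d3dmVDNYiIiZmZqoZVZ3eJqXVWeJl1Z2ZmZlVENHiHiJqqmZiImpiJqXVEaJl2d3ZVVVVVVniHd4mqqaqqu7qZqXVDWJmHd3ZVVVVnd3iGZniruru6qqu7uoZDRomHd2Zmd3d4iIiGVVeau8y6h4q83JZDRoiHZnd3iJiIiIiGVVZ4q8y5dmiJzbdDRniHZniImZmYd3d2VVVWiry6h2eIrMhUV3d3d4iImZmHZmZmZmZVaKu7qYeIirplaIh4iIiImId2ZWVWZ3ZVZ5q7upeIiKqGaKmIqpiZmHZmZVVWd3Znd4mqmYZnd5qod5uYvLqZmHZmZVVXd3Z3dmiZdlRWeb3bl4mYrdupmHZmZVVXd2Z4dUWJh1RGm97smIiIity5h3ZlVVVndlV4dTNpqYZXm83KiIiIiKuod3ZVVVVYZUZ4l0JIu6hmiqmYiIiIiIiHd2VVRERHVFeIqoVGm6l2eIiIiIiIh3ZVZlVVVUMnVXiIm7hmeIh2Z4iIiIiHZlREVURFVlRHZniIm7p2Z3dlV4iIiIiGVURVZlRFZnZndneIirqHZndlVoiIiIh3ZVVWZlVFZ3dw=="/>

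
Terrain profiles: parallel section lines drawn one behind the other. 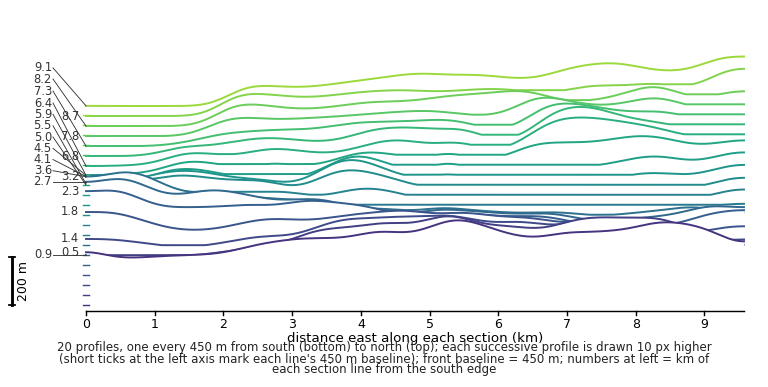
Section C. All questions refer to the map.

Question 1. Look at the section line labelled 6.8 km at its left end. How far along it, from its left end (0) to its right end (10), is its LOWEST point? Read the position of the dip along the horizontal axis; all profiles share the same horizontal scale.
0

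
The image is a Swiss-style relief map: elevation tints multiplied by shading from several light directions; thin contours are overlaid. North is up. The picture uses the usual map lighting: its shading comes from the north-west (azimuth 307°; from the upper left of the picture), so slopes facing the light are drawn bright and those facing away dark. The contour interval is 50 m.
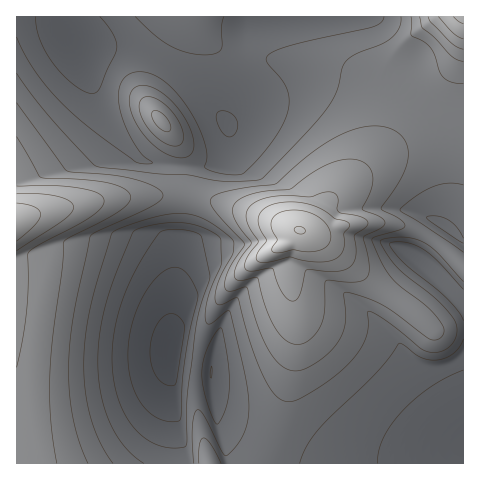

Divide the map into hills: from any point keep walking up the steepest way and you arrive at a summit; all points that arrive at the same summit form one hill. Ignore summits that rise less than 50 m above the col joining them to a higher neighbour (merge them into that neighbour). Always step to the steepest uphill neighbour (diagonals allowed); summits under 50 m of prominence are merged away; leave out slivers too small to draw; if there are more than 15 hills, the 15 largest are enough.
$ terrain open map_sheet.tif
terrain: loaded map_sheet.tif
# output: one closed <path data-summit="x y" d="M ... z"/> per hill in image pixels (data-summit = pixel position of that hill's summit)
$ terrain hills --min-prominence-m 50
<path data-summit="300 230" d="M251 16l-185 1 2 12 10 16 6 3 28 0 20 3 16 6 27 15 35 30 13 15 7 14-2 20-7 12-12 3-16 0-3 3-6 63-5 18-7 51-1 56 5 5 36 6-1 17 2 19 16 60 234 0 1-223-21-16 12-25 4-24 0-26-3-16-5-9-14-13-45-33-25-11-11-8-6-11-5-23-4-8-90 4 2-4z"/><path data-summit="17 222" d="M66 16l-50 1 0 446 160 1 0-38-5-41 0-69 5-45 8-39 5-57 3-8-49-6-19-18-15-21-14-27-13-40-14-26z"/><path data-summit="161 122" d="M80 45l-2 1 12 34 16 36 14 21 20 23 31 5 38 1 7-1 9-6 5-13 0-15-3-7-17-22-25-23-23-15-30-13-20-3-28 0z"/><path data-summit="463 17" d="M463 16l-211 0-1 5 90-3 4 8 5 23 10 15 36 17 45 34 10 10 8 25 0 26-4 24-12 25 19 15 2-1z"/><path data-summit="210 463" d="M172 358l-1 27 5 41 1 37 51 1 0-5-8-25-8-37 0-29-36-6z"/>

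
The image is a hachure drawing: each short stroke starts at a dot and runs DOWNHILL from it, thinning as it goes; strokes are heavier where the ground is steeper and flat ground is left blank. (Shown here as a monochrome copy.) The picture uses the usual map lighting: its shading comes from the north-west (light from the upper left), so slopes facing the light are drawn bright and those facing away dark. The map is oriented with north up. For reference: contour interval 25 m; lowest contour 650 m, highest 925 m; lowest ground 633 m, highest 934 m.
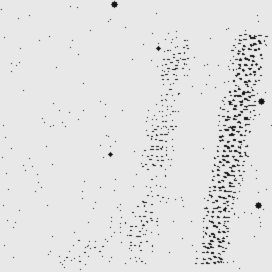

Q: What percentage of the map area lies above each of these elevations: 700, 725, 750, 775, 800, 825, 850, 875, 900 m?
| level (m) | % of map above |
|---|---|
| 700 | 95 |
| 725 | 88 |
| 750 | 62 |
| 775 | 33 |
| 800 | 30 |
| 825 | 26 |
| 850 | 22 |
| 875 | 18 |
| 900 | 13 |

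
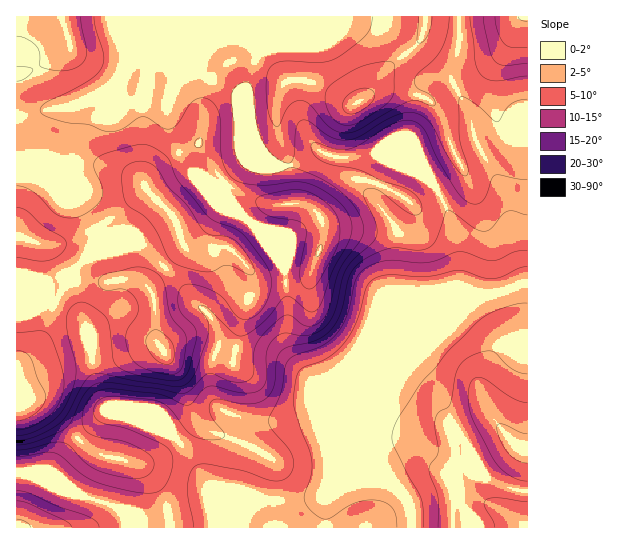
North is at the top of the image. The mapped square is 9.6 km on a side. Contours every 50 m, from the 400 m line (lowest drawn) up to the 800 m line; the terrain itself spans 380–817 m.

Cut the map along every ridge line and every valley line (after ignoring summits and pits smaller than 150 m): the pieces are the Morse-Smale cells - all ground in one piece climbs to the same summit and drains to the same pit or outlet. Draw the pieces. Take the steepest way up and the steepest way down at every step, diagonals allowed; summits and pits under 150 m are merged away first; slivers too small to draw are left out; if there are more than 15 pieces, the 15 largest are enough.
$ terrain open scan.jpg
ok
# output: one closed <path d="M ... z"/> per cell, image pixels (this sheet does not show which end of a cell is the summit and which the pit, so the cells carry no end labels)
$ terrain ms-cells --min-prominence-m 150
<path d="M255 16l-239 1 1 511 395-1-1-21-7-12-23-19-36-12-9-10 0-12 46-54 19-10 74-76 10-6-18-4-8-5 0-35-10-37-14-28-26-19-34-14-21 4-17 0-18-6-20 12-18 4-8-4-9-9-12-24-3-31-2-8 0-6 10-30z"/><path d="M527 16l-270 0 0 39-10 30 6 49 11 20 9 9 8 4 18-4 20-12 18 6 17 0 21-4 34 14 26 19 14 28 10 37 0 36 22 8 10 0 36-12-6-10-9-35 0-17 9-48 0-42 7-2z"/><path d="M527 283l-8 1-17 8-16 3-11 6-74 76-20 10-45 54 0 12 9 10 36 12 23 19 7 12 2 22 115-1z"/><path d="M527 129l-6 2 0 42-9 48 1 24 8 28 5 8 2 0z"/>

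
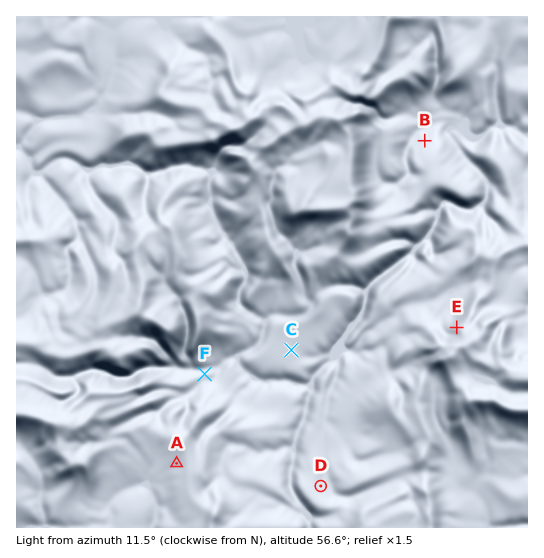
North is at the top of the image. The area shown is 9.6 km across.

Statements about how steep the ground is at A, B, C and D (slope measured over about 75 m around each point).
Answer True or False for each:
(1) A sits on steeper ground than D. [False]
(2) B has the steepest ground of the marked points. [True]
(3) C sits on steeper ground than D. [False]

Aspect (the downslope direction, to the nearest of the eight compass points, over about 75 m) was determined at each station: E NW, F NE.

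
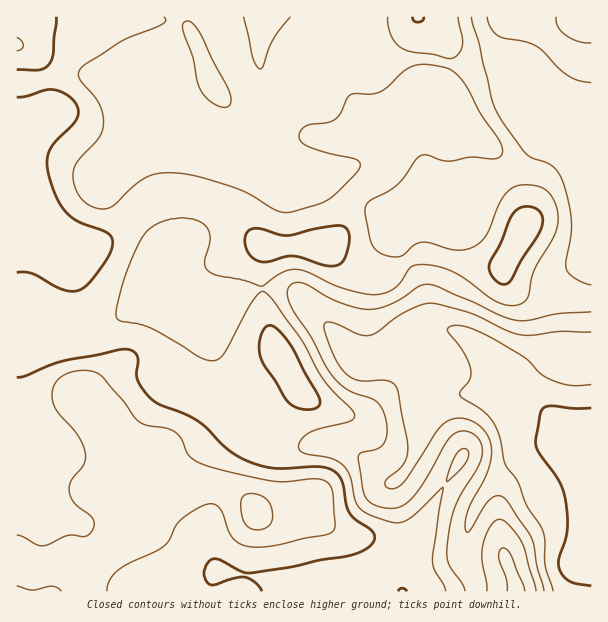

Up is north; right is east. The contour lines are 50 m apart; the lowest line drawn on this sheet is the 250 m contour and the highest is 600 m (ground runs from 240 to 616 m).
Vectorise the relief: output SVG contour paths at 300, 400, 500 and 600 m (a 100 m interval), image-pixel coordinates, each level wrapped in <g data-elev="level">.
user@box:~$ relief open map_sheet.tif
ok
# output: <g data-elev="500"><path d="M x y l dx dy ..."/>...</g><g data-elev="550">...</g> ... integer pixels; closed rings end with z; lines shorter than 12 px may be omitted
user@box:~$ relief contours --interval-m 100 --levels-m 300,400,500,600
<g data-elev="300"><path d="M553 591l-8-25 0-26-2-9-16-25-10-26-11-15-6-25-4-12-11-16-23-14-2-3 1-5 9-11 1-10-7-16-15-20-1-4 4-3 9 0 24 8 39 23 17 17 14 7 17 5 19-2"/></g><g data-elev="400"><path d="M465 591l-3-7-13-20-2-9 0-10 4-23 4-16 7-14 15-24 4-9 1-9-2-9-6-6-7-4-8 0-7 4-7 9-26 45-9 11-8 6-7 2-8 0-10-2-8-4-4-5-2-6-5-35 4-4 16-4 6-5 3-14-3-16-4-8-4-4-28-11-9-7-7-8-21-39-19-28-4-11 0-9 6-5 9 0 33 18 17 6 13 2 11 0 12-4 13-7 17-12 9-2 10 3 62 28 16 5 14 0 30-7 31-1"/><path d="M536 591l-14-48-13-18-9-6-5 2-5 6-7 19-1 14 5 22 0 9"/><path d="M591 285l-14-6-10-9-1-7 5-26 0-15-2-18-6-22-5-10-6-6-21-8-6-5-27-39-6-15-13-55-8-27"/><path d="M290 17l-16 21-6 12-5 17-3 2-5-5-2-7-9-40"/></g><g data-elev="500"><path d="M262 591l-7-8-10-6-12 1-17 6-6 1-3-3-3-6 2-10 5-6 4-1 5 1 23 12 12 0 95-16 15-6 9-8 1-6-3-5-17-12-6-7-3-8-3-21-7-10-7-4-9-2-38 2-13-2-17-4-15-7-13-10-17-17-9-8-15-8-24-9-9-6-12-17-2-7 2-17-3-4-5-3-10 0-57 11-37 15-9 1"/><path d="M298 408l10 2 8-2 4-4-1-6-31-56-12-14-4-2-4 0-5 5-3 9-1 10 2 9 25 40 5 6z"/><path d="M501 284l5 0 5-3 11-21 18-29 2-7 1-6-3-6-4-4-8-2-7 2-6 4-5 7-9 23-12 24 3 10z"/><path d="M17 272l9 0 7 2 32 16 7 1 6 0 9-6 12-15 10-15 4-12-1-6-5-4-27-11-13-9-9-13-9-23-2-13 1-11 6-10 18-18 5-6 1-8-3-8-10-9-12-4-9 0-18 6-9 1"/><path d="M327 266l12-2 6-7 4-20-1-6-4-5-6-1-15 2-36 9-32-8-6 2-3 4-1 8 2 9 4 6 7 4 9 1 18-5 8-1z"/><path d="M17 70l22 0 6-2 5-5 3-9 3-37"/><path d="M413 17l0 3 4 2 5-1 2-4"/></g><g data-elev="600"><path d="M61 591l-4-3-4-2-21 4-15-4"/><path d="M255 530l8-1 6-4 3-6 0-9-3-7-5-6-9-3-7 0-5 2-2 4 1 15 4 10z"/></g>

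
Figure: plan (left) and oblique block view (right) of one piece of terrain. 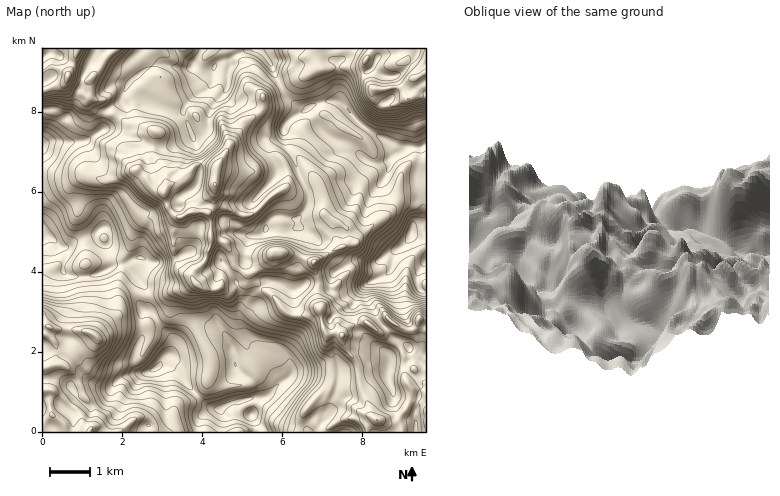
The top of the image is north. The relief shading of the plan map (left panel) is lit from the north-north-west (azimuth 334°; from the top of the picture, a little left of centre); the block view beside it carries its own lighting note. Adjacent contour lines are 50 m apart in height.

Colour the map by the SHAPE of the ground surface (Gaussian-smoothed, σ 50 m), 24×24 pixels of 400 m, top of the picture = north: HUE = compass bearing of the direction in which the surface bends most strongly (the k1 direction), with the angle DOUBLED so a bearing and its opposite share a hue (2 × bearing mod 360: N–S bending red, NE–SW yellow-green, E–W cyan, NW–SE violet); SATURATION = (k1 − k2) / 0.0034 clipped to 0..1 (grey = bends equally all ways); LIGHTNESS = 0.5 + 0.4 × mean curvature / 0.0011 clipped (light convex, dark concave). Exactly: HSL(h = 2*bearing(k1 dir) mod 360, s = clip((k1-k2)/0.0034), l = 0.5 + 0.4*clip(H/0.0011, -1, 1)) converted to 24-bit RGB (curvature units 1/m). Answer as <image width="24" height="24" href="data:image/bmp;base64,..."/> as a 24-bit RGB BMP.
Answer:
<image width="24" height="24" href="data:image/bmp;base64,Qk32BgAAAAAAADYAAAAoAAAAGAAAABgAAAABABgAAAAAAMAGAAATCwAAEwsAAAAAAAAAAAAAvUOXW8HWZcep66XrJFd08rTaLrCyTmyxxs2TJDpSirB6NW1hzqVSaBF+dKjQ0ImYsp8+Qreq4nfpPWbT8OqhnNLry6laDQ08seVpfm4wuasrOr1GiUKrXbZ9xG2kbUmY1buqd0inOzUQMVIbqj4wJYCGbKCVT2WY99TgSXeDN2xbX8/Gn958Kltx7XyfEDFzpNbrJzSLqdVveXA9LHxPM4xrqpXCc1qsxsWaiAhh0a3GhnfUP3rgI5ErIWI1QHFnsYFs56jAWH2bZqM9osWQVTB8wH8qJ4axmosmn084xLgzpLF1L4BgYHkfEywHcU01gC41YFKd0cStT4+Lj0xyuY+ZXWGDKEg9PEMv0LVdm4pXyNROh6doGBExz+uqZTyyzXOywHbFpVSZyaRkOG5LRy+o4KigETQoeVNWg3FXxNOiYU+KjFebln96jXuPWDdlWUNguNhNcSUkifGDkmtwLSVMcNRHsWNJfNJJZEByfj9Z8fPYfH3CNWV1zXt3R1SrOElgd71qormCZTBhgKtkbU5BZEYxP2ZGSFyA9uXVOu72R56BbCgyH6see4AUpaM4nu3hR1bVs9Tv5K/OwGupY2CwXHW9milyR6Sjcr92hnpfhTdoi0FUsXCpoH+qhYVhKVtUmv6ckZPwshfPzPv/zgD+vNn/+IvPfnzceFqyaodWmIdZuGGAdMBkPhc2uktBf1ZDen4zSUQgpa0+RqWqXXyhwW7Ps9PylWfo4PbVHL+SJHef2R6vzP/hHQoy0frUbkg+bkdHrHyDnnSav6mNwy3ESja6zpTYzozX2ICYgK3uvfLeMkSaPWuPr+7JWDFcQ6WF5NJUhzsrGr1lUdjUmzho2bljODkMcYRNYFUsf4MhNGsjxIt+g0pwQDhzckqkw16I1vXcQG2n1lSksVC/cbEwMSgOk4I6Ei0Oh/pX50m5zJpTBS4TPEsh5daJGRR0s3WrUDms6NzjWmu/UpImlH89Y2kwJA8kfO9r3GOk1PUifRdLP6+t2EnE3ri+Qbenq8D96ov5JWEj3LtOE0pCNnGLusZ0eaowglhPX0QopcNffklTXzdtz5uEPClZRFah3+2FECMe/9G1Xf/3MFOhQ7rj19j00cT3K5F1iRYw8rXq7q/uX3yzJ2IxFVIu1m2ZZTRPvINwbK0+OHNSVCVdzZh6O2KVYFzBz7lOMoKV6f+jihxRUi8YGT0PVloVV0siYzU9mZ5bbJlLjch462jRpp9yKYlnLG9HUnJoj7J30sS8PzVkRHiNnLWGbkCKs5YxrL/+qVj21v6DFBSEkMb57XzsK2RCjX5LOmN7rdGqcsO0tWeATkSf8Nvtxl3EGmt0iVygkbt2j2hFZzU4NG1RpEg2rDxhsPmzFUEvsS858XI/LNCCPk4jCJuC85/vdreUN1eGqMd5bohjo3dFNXhwl1xl0Y6XUkyqcGuau4qstpbKrKrfi1PYPpGkquTX08KSxHDUBzA4++jQYUOVmm2kNK1nE4xp7MDDYiqDrs2idVdrU3uBqX1hK0Jp2sWeVk95bX2rnI6vqbusfVqMV0GH2PDzTmrAhri1YI7BrGL/+PCxzoGDUWufxcrnLSVrstsjd8qjcYWstYW7coefn1lRIU9n6ry2X02Oa0hJYplcq4x2mD+OjcGpX41LnXRGbpQtWYU/ESIbSJpw/dDOQ76TXjNldsLMhkjFqrFmiVZSgGlObzY8k8uBRUOJOV8kpqEiQVQvjZM/ZHMvFI45t1RBmlZcvWKhxenUTXqVWylcEC0u6fnS2E93K0A8MsMcbyVJqbFtcjlQiUtNktbSuxsbQB4WgGlFmrducp++N5Bru4xPN3OhVdqqf7PDbcujvGBGhjFrgNXTD0iWkupx45a+2YTLtbtHE11Jvlx2jGmvmM24OQQioSAkrrFnU61AZ3UyPFwZNaksp+DResHqHalphXc/ZE49hXNXabONUL2OKVmbqSFQfHQ45p93fbHMjCyKPFQmYJswXCAhURVb5/PYUZni+dL1lZLmtIn3++3QEnWZeqAsozQxOm6Dn3yhk6eLe6V3VkpseY5PFC1K5cW/rfLDtBert0edtaGVfY9nJiRAMUl+1vXdm432ukb0vJRHPEDB/unNBSRP8sDGO3F0TmWZOpBSpcZrpH87czd0Q209K1R+mddoxdB4JAQ0yrGexou5x7HdSj/STbvrZbICdB0NDIEo65rIT3kici8h99tRM5CG53+hI2xRl2ypg7Vc01ygLYR8uXatSJeDMNlElB8zOhdFpMtyp5Z3l5NbUE2CKn6L+ZCpP5VBuXFqFzlz"/>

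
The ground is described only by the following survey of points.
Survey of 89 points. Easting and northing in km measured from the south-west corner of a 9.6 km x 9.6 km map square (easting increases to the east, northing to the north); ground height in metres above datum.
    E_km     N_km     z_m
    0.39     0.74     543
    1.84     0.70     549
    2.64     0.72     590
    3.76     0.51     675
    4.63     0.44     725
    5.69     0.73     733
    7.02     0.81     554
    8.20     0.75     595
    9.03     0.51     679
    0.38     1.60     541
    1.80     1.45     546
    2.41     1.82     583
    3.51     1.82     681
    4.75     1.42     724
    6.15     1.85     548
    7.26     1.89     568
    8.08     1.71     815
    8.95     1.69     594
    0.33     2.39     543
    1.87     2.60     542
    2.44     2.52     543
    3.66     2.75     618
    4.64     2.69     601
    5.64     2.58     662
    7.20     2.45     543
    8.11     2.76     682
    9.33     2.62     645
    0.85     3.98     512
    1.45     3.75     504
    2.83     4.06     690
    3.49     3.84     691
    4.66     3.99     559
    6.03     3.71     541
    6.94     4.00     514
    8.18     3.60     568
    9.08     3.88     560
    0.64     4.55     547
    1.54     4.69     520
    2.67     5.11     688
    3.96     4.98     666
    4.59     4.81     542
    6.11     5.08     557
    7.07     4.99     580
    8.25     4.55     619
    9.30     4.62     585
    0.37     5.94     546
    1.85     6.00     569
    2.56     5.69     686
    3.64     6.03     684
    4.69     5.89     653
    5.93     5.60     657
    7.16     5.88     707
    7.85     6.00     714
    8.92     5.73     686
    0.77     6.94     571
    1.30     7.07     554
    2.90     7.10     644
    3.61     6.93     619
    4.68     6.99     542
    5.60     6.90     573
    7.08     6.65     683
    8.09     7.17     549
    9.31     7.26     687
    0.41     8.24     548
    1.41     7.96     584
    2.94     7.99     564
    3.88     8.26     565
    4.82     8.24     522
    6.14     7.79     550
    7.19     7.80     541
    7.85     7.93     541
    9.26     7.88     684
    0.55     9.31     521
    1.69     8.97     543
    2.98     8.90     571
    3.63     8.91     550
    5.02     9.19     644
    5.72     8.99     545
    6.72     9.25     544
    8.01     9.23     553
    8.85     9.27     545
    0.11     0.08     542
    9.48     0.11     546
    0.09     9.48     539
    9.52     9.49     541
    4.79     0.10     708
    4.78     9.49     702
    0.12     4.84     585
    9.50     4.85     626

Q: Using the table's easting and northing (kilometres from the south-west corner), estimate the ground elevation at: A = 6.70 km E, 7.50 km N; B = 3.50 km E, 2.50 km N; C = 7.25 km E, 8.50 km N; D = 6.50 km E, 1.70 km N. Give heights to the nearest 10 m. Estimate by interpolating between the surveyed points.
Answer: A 530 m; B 660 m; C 540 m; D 540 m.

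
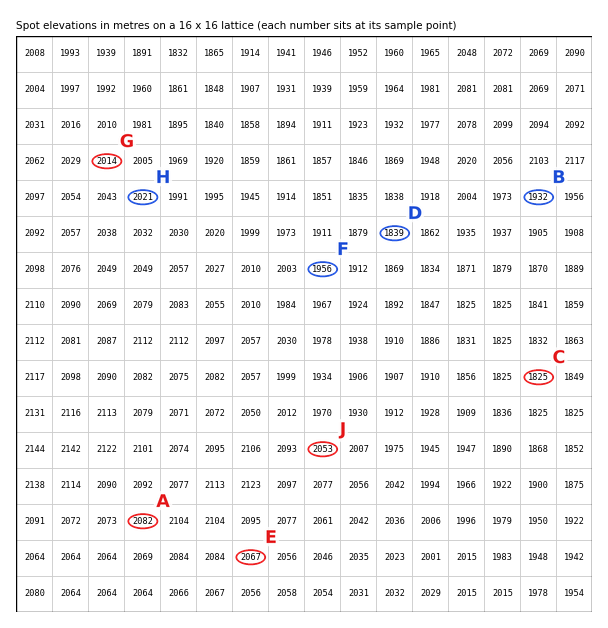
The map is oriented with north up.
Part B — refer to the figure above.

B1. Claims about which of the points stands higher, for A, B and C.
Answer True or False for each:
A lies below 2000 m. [False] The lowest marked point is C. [True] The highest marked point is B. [False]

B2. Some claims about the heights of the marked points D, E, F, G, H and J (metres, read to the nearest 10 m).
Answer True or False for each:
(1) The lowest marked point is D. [True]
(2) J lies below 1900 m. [False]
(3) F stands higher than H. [False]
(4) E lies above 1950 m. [True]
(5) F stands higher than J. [False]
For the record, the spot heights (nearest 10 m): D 1840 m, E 2070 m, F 1960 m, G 2010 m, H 2020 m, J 2050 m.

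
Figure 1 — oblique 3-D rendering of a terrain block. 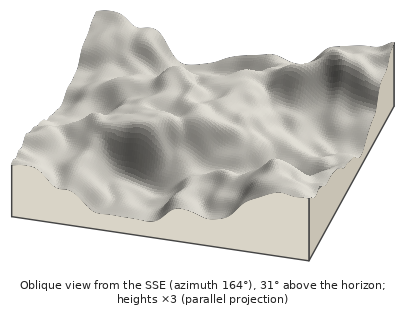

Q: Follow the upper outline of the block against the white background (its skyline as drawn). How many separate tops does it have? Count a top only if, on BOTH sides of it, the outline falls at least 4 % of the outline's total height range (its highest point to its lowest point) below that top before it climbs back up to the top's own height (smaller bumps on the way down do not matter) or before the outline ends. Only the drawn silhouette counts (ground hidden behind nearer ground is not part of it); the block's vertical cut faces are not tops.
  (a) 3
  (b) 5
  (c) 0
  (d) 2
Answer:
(d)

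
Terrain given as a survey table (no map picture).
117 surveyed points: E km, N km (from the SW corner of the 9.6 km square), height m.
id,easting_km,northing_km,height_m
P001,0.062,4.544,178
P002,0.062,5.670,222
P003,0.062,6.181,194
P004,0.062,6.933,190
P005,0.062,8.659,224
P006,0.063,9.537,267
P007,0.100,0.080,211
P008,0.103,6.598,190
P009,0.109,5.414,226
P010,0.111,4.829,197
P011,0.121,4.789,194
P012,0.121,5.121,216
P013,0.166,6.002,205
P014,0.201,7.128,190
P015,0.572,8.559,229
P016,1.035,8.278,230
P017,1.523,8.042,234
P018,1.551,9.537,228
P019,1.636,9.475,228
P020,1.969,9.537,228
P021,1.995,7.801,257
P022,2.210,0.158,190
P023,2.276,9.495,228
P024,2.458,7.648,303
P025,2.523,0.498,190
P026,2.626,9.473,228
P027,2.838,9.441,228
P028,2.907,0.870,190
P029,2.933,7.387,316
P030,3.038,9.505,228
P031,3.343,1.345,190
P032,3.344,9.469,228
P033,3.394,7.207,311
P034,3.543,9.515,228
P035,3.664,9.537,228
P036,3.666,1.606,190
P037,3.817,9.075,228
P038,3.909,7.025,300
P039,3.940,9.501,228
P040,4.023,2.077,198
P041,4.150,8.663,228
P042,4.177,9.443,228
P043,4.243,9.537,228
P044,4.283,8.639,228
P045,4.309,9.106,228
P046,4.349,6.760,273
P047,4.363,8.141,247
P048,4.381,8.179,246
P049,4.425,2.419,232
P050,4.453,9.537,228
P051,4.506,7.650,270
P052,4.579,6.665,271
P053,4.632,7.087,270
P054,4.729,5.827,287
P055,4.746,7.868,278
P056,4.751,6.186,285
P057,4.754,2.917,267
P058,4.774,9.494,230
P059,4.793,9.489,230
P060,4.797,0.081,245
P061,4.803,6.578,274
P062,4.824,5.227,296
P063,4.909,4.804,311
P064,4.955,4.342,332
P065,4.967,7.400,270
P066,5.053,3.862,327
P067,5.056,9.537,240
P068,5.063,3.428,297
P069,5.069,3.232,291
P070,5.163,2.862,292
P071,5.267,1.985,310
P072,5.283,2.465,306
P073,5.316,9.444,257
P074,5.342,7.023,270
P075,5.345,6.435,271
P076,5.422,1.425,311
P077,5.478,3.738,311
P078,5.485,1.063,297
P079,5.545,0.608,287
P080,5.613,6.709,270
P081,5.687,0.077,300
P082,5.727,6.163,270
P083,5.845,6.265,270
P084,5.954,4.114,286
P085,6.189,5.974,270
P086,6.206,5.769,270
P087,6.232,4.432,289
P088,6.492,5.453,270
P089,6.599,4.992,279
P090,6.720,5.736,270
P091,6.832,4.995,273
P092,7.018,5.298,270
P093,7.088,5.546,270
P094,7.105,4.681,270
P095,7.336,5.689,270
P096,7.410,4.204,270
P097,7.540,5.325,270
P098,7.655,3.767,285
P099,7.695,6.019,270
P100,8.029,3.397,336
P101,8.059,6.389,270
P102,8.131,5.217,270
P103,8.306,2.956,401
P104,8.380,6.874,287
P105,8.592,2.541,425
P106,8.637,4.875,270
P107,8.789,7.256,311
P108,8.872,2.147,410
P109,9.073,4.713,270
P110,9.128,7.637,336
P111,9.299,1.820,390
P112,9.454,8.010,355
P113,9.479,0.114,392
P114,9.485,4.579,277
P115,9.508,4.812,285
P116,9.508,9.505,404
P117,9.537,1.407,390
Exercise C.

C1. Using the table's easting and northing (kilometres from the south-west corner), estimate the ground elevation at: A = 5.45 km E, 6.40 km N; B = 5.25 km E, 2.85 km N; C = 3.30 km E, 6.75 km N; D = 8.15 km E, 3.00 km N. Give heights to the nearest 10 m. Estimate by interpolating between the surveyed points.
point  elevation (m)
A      270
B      290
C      320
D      390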